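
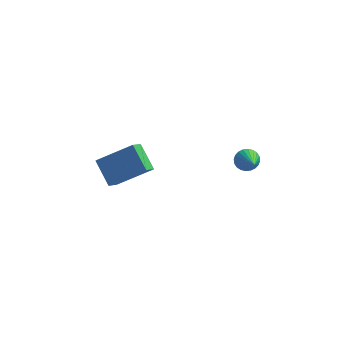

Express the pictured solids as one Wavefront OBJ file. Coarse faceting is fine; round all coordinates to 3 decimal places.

v 2.558 -2.274 0.408
v 2.974 -2.385 -0.024
v 3.062 -3.586 1.232
v 3.097 -2.245 0.124
v 3.138 -2.109 0.315
v 3.09 -1.999 0.52
v 2.962 -1.93 0.708
v 2.772 -1.913 0.851
v 2.55 -1.952 0.926
v 2.328 -2.039 0.922
v 2.142 -2.162 0.84
v 2.019 -2.302 0.692
v 1.978 -2.438 0.501
v 2.025 -2.549 0.296
v 2.153 -2.618 0.107
v 2.343 -2.634 -0.035
v 2.566 -2.596 -0.11
v 2.787 -2.508 -0.106
v -4.343 -1.183 -1.521
v -4.565 -1.928 -0.992
v -2.632 -0.879 -0.378
v -2.854 -1.624 0.151
v -3.546 -2.096 -2.471
v -3.768 -2.841 -1.942
v -1.835 -1.792 -1.328
v -2.057 -2.537 -0.799
f 2 1 4
f 2 4 3
f 4 1 5
f 4 5 3
f 5 1 6
f 5 6 3
f 6 1 7
f 6 7 3
f 7 1 8
f 7 8 3
f 8 1 9
f 8 9 3
f 9 1 10
f 9 10 3
f 10 1 11
f 10 11 3
f 11 1 12
f 11 12 3
f 12 1 13
f 12 13 3
f 13 1 14
f 13 14 3
f 14 1 15
f 14 15 3
f 15 1 16
f 15 16 3
f 16 1 17
f 16 17 3
f 17 1 18
f 17 18 3
f 18 1 2
f 18 2 3
f 20 22 19
f 23 20 19
f 19 22 21
f 21 23 19
f 20 26 22
f 24 20 23
f 24 26 20
f 22 26 21
f 25 23 21
f 21 26 25
f 25 24 23
f 26 24 25



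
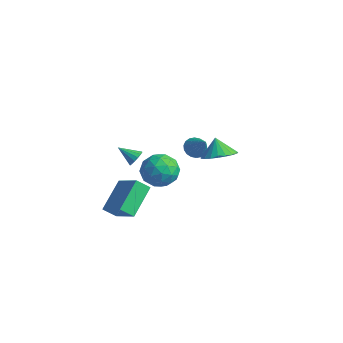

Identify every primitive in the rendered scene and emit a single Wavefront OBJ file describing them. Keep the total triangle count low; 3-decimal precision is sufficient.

v -2.646 4.123 -4.059
v -2.122 4.082 -4.537
v -1.554 3.837 -2.841
v -2.126 4.389 -4.462
v -2.232 4.643 -4.308
v -2.42 4.794 -4.104
v -2.653 4.812 -3.891
v -2.884 4.694 -3.711
v -3.069 4.462 -3.601
v -3.169 4.163 -3.581
v -3.166 3.856 -3.656
v -3.059 3.602 -3.81
v -2.871 3.451 -4.014
v -2.638 3.433 -4.227
v -2.407 3.551 -4.407
v -2.223 3.783 -4.517
v -1.453 -3.881 -4.177
v -1.97 -2.232 -3.056
v -0.994 -3.327 -4.78
v -1.51 -1.677 -3.659
v 0.15 -4.083 -3.141
v -0.366 -2.433 -2.02
v 0.61 -3.528 -3.744
v 0.093 -1.879 -2.623
v 1.696 1.581 -1.006
v 2.584 1.677 -0.534
v 1.144 1.819 -0.014
v 2.513 2.069 -0.668
v 2.301 2.377 -0.86
v 1.984 2.547 -1.077
v 1.618 2.55 -1.282
v 1.265 2.385 -1.439
v 0.987 2.082 -1.521
v 0.831 1.692 -1.515
v 0.825 1.282 -1.42
v 0.97 0.925 -1.254
v 1.24 0.681 -1.044
v 1.589 0.593 -0.829
v 1.957 0.675 -0.643
v 2.28 0.914 -0.521
v 2.502 1.269 -0.482
v -2.287 -0.687 -2.247
v -1.944 -1.086 -2.056
v -3.193 -1.153 -1.593
v -1.919 -0.868 -1.866
v -1.993 -0.602 -1.778
v -2.146 -0.358 -1.816
v -2.336 -0.203 -1.969
v -2.514 -0.177 -2.197
v -2.631 -0.288 -2.438
v -2.656 -0.505 -2.628
v -2.582 -0.772 -2.715
v -2.429 -1.015 -2.678
v -2.238 -1.17 -2.524
v -2.061 -1.196 -2.297
v -1.469 0.152 -2.96
v -0.582 0.632 -2.439
v -0.838 -1.512 -2.501
v 0.049 -1.032 -1.98
v -0.993 -0.919 -1.544
v -1.383 0.109 -1.828
v -0.037 -0.989 -3.112
v -0.427 0.039 -3.396
v 0.304 -0.073 -2.533
v -0.287 -0.03 -1.565
v -1.133 -0.85 -3.375
v -1.724 -0.807 -2.407
v -1.081 0.538 -2.74
v -0.339 -1.418 -2.2
v -0.952 -1.352 -1.944
v -0.43 -1.069 -1.638
v -1.552 0.23 -2.381
v -1.03 0.513 -2.075
v -1.272 -0.399 -1.549
v -0.39 -1.393 -2.865
v 0.132 -1.11 -2.559
v -0.99 0.189 -3.302
v -0.468 0.472 -2.996
v -0.148 -0.481 -3.391
v -0.039 0.406 -2.489
v 0.332 -0.572 -2.219
v 0.282 -0.547 -2.884
v 0.052 0.057 -3.051
v -0.386 0.431 -1.92
v -0.015 -0.547 -1.65
v -0.628 -0.481 -1.394
v -0.857 0.124 -1.561
v 0.134 0.017 -1.975
v -1.405 -0.333 -3.29
v -1.034 -1.311 -3.02
v -0.563 -1.004 -3.379
v -0.792 -0.399 -3.546
v -1.752 -0.308 -2.721
v -1.381 -1.286 -2.451
v -1.472 -0.937 -1.889
v -1.702 -0.333 -2.056
v -1.554 -0.897 -2.965
f 2 1 4
f 2 4 3
f 4 1 5
f 4 5 3
f 5 1 6
f 5 6 3
f 6 1 7
f 6 7 3
f 7 1 8
f 7 8 3
f 8 1 9
f 8 9 3
f 9 1 10
f 9 10 3
f 10 1 11
f 10 11 3
f 11 1 12
f 11 12 3
f 12 1 13
f 12 13 3
f 13 1 14
f 13 14 3
f 14 1 15
f 14 15 3
f 15 1 16
f 15 16 3
f 16 1 2
f 16 2 3
f 18 20 17
f 21 18 17
f 17 20 19
f 19 21 17
f 18 24 20
f 22 18 21
f 22 24 18
f 20 24 19
f 23 21 19
f 19 24 23
f 23 22 21
f 24 22 23
f 26 25 28
f 26 28 27
f 28 25 29
f 28 29 27
f 29 25 30
f 29 30 27
f 30 25 31
f 30 31 27
f 31 25 32
f 31 32 27
f 32 25 33
f 32 33 27
f 33 25 34
f 33 34 27
f 34 25 35
f 34 35 27
f 35 25 36
f 35 36 27
f 36 25 37
f 36 37 27
f 37 25 38
f 37 38 27
f 38 25 39
f 38 39 27
f 39 25 40
f 39 40 27
f 40 25 41
f 40 41 27
f 41 25 26
f 41 26 27
f 43 42 45
f 43 45 44
f 45 42 46
f 45 46 44
f 46 42 47
f 46 47 44
f 47 42 48
f 47 48 44
f 48 42 49
f 48 49 44
f 49 42 50
f 49 50 44
f 50 42 51
f 50 51 44
f 51 42 52
f 51 52 44
f 52 42 53
f 52 53 44
f 53 42 54
f 53 54 44
f 54 42 55
f 54 55 44
f 55 42 43
f 55 43 44
f 56 93 72
f 93 67 96
f 72 96 61
f 93 96 72
f 56 72 68
f 72 61 73
f 68 73 57
f 72 73 68
f 56 68 77
f 68 57 78
f 77 78 63
f 68 78 77
f 56 77 89
f 77 63 92
f 89 92 66
f 77 92 89
f 56 89 93
f 89 66 97
f 93 97 67
f 89 97 93
f 57 73 84
f 73 61 87
f 84 87 65
f 73 87 84
f 61 96 74
f 96 67 95
f 74 95 60
f 96 95 74
f 67 97 94
f 97 66 90
f 94 90 58
f 97 90 94
f 66 92 91
f 92 63 79
f 91 79 62
f 92 79 91
f 63 78 83
f 78 57 80
f 83 80 64
f 78 80 83
f 59 85 71
f 85 65 86
f 71 86 60
f 85 86 71
f 59 71 69
f 71 60 70
f 69 70 58
f 71 70 69
f 59 69 76
f 69 58 75
f 76 75 62
f 69 75 76
f 59 76 81
f 76 62 82
f 81 82 64
f 76 82 81
f 59 81 85
f 81 64 88
f 85 88 65
f 81 88 85
f 60 86 74
f 86 65 87
f 74 87 61
f 86 87 74
f 58 70 94
f 70 60 95
f 94 95 67
f 70 95 94
f 62 75 91
f 75 58 90
f 91 90 66
f 75 90 91
f 64 82 83
f 82 62 79
f 83 79 63
f 82 79 83
f 65 88 84
f 88 64 80
f 84 80 57
f 88 80 84



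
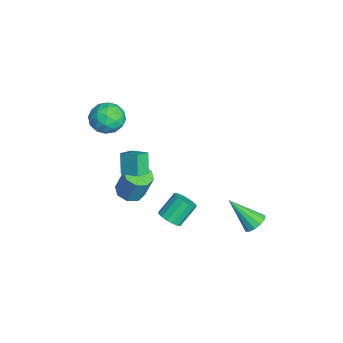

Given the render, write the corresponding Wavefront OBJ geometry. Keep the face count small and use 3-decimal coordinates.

v -1.996 -2.484 -4.594
v -1.163 -2.71 -4.701
v -0.81 -2.223 -2.994
v -1.644 -1.996 -2.886
v -1.277 -2.073 -4.859
v -0.924 -1.586 -3.152
v -1.812 -1.677 -4.862
v -1.459 -1.19 -3.155
v -2.455 -1.753 -4.707
v -2.102 -1.266 -3
v -2.83 -2.257 -4.486
v -2.477 -1.77 -2.779
v -2.716 -2.894 -4.328
v -2.363 -2.407 -2.621
v -2.181 -3.29 -4.325
v -1.828 -2.803 -2.618
v -1.538 -3.214 -4.48
v -1.185 -2.727 -2.773
v 1.369 -0.623 -4.057
v 1.996 -0.231 -4.08
v 1.459 0.694 -2.986
v 0.831 0.303 -2.963
v 1.765 -0.063 -4.335
v 1.228 0.862 -3.242
v 1.428 -0.045 -4.516
v 0.891 0.88 -3.422
v 1.075 -0.182 -4.574
v 0.537 0.743 -3.48
v 0.801 -0.437 -4.493
v 0.263 0.488 -3.399
v 0.678 -0.742 -4.295
v 0.141 0.184 -3.202
v 0.741 -1.014 -4.034
v 0.204 -0.089 -2.94
v 0.972 -1.182 -3.778
v 0.435 -0.257 -2.685
v 1.309 -1.2 -3.598
v 0.772 -0.275 -2.504
v 1.663 -1.063 -3.54
v 1.125 -0.138 -2.446
v 1.937 -0.808 -3.621
v 1.399 0.117 -2.527
v 2.059 -0.504 -3.818
v 1.522 0.422 -2.725
v 2.128 3.945 -4.169
v 2.692 4.142 -3.733
v 1.432 2.575 -2.651
v 2.378 4.401 -3.643
v 1.984 4.515 -3.721
v 1.636 4.448 -3.941
v 1.445 4.221 -4.233
v 1.47 3.906 -4.505
v 1.704 3.604 -4.671
v 2.073 3.409 -4.677
v 2.459 3.385 -4.522
v 2.74 3.538 -4.255
v 2.827 3.82 -3.961
v -3.934 -2.961 1.377
v -3.158 -2.545 0.729
v -3.482 -4.595 0.871
v -2.706 -4.179 0.223
v -2.599 -4.12 1.31
v -2.879 -3.11 1.622
v -3.761 -4.03 -0.022
v -4.041 -3.02 0.29
v -3.051 -3.206 -0.136
v -2.333 -3.261 0.687
v -4.307 -3.879 0.913
v -3.589 -3.934 1.736
v -3.586 -2.61 1.097
v -3.054 -4.53 0.503
v -2.991 -4.496 1.141
v -2.535 -4.251 0.76
v -3.422 -2.942 1.623
v -2.966 -2.697 1.241
v -2.637 -3.623 1.583
v -3.674 -4.443 0.359
v -3.218 -4.198 -0.023
v -4.105 -2.889 0.84
v -3.649 -2.644 0.459
v -4.003 -3.517 0.017
v -3.067 -2.753 0.208
v -2.801 -3.714 -0.09
v -3.421 -3.626 -0.234
v -3.586 -3.033 -0.05
v -2.645 -2.786 0.691
v -2.379 -3.747 0.394
v -2.316 -3.712 1.033
v -2.481 -3.118 1.217
v -2.582 -3.174 0.183
v -4.261 -3.393 1.206
v -3.995 -4.354 0.909
v -4.159 -4.022 0.383
v -4.324 -3.428 0.567
v -3.839 -3.426 1.69
v -3.573 -4.387 1.392
v -3.054 -4.107 1.65
v -3.219 -3.514 1.834
v -4.058 -3.966 1.417
v -1.323 -3.009 -2.401
v -2.038 -2.969 -1.209
v -1.92 -2.36 -2.78
v -2.634 -2.32 -1.588
v -0.626 -2.14 -2.012
v -1.34 -2.1 -0.82
v -1.222 -1.491 -2.391
v -1.937 -1.451 -1.199
f 2 1 5
f 2 5 3
f 3 5 6
f 3 6 4
f 5 1 7
f 5 7 6
f 6 7 8
f 6 8 4
f 7 1 9
f 7 9 8
f 8 9 10
f 8 10 4
f 9 1 11
f 9 11 10
f 10 11 12
f 10 12 4
f 11 1 13
f 11 13 12
f 12 13 14
f 12 14 4
f 13 1 15
f 13 15 14
f 14 15 16
f 14 16 4
f 15 1 17
f 15 17 16
f 16 17 18
f 16 18 4
f 17 1 2
f 17 2 18
f 18 2 3
f 18 3 4
f 20 19 23
f 20 23 21
f 21 23 24
f 21 24 22
f 23 19 25
f 23 25 24
f 24 25 26
f 24 26 22
f 25 19 27
f 25 27 26
f 26 27 28
f 26 28 22
f 27 19 29
f 27 29 28
f 28 29 30
f 28 30 22
f 29 19 31
f 29 31 30
f 30 31 32
f 30 32 22
f 31 19 33
f 31 33 32
f 32 33 34
f 32 34 22
f 33 19 35
f 33 35 34
f 34 35 36
f 34 36 22
f 35 19 37
f 35 37 36
f 36 37 38
f 36 38 22
f 37 19 39
f 37 39 38
f 38 39 40
f 38 40 22
f 39 19 41
f 39 41 40
f 40 41 42
f 40 42 22
f 41 19 43
f 41 43 42
f 42 43 44
f 42 44 22
f 43 19 20
f 43 20 44
f 44 20 21
f 44 21 22
f 46 45 48
f 46 48 47
f 48 45 49
f 48 49 47
f 49 45 50
f 49 50 47
f 50 45 51
f 50 51 47
f 51 45 52
f 51 52 47
f 52 45 53
f 52 53 47
f 53 45 54
f 53 54 47
f 54 45 55
f 54 55 47
f 55 45 56
f 55 56 47
f 56 45 57
f 56 57 47
f 57 45 46
f 57 46 47
f 58 95 74
f 95 69 98
f 74 98 63
f 95 98 74
f 58 74 70
f 74 63 75
f 70 75 59
f 74 75 70
f 58 70 79
f 70 59 80
f 79 80 65
f 70 80 79
f 58 79 91
f 79 65 94
f 91 94 68
f 79 94 91
f 58 91 95
f 91 68 99
f 95 99 69
f 91 99 95
f 59 75 86
f 75 63 89
f 86 89 67
f 75 89 86
f 63 98 76
f 98 69 97
f 76 97 62
f 98 97 76
f 69 99 96
f 99 68 92
f 96 92 60
f 99 92 96
f 68 94 93
f 94 65 81
f 93 81 64
f 94 81 93
f 65 80 85
f 80 59 82
f 85 82 66
f 80 82 85
f 61 87 73
f 87 67 88
f 73 88 62
f 87 88 73
f 61 73 71
f 73 62 72
f 71 72 60
f 73 72 71
f 61 71 78
f 71 60 77
f 78 77 64
f 71 77 78
f 61 78 83
f 78 64 84
f 83 84 66
f 78 84 83
f 61 83 87
f 83 66 90
f 87 90 67
f 83 90 87
f 62 88 76
f 88 67 89
f 76 89 63
f 88 89 76
f 60 72 96
f 72 62 97
f 96 97 69
f 72 97 96
f 64 77 93
f 77 60 92
f 93 92 68
f 77 92 93
f 66 84 85
f 84 64 81
f 85 81 65
f 84 81 85
f 67 90 86
f 90 66 82
f 86 82 59
f 90 82 86
f 101 103 100
f 104 101 100
f 100 103 102
f 102 104 100
f 101 107 103
f 105 101 104
f 105 107 101
f 103 107 102
f 106 104 102
f 102 107 106
f 106 105 104
f 107 105 106



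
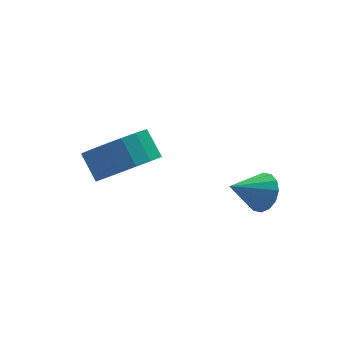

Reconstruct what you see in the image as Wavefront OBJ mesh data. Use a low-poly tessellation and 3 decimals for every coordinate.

v -0.122 2.05 -1.376
v 0.337 1.442 -0.639
v 0.142 2.183 0.093
v -0.318 2.79 -0.644
v 0.719 1.722 -0.821
v 0.524 2.463 -0.088
v 0.908 2.077 -1.13
v 0.713 2.818 -0.397
v 0.861 2.426 -1.495
v 0.666 3.167 -0.762
v 0.589 2.688 -1.833
v 0.394 3.429 -1.101
v 0.154 2.805 -2.067
v -0.041 3.546 -1.334
v -0.344 2.748 -2.142
v -0.539 3.489 -1.41
v -0.792 2.531 -2.042
v -0.987 3.272 -1.309
v -1.086 2.204 -1.789
v -1.281 2.945 -1.057
v -1.16 1.842 -1.442
v -1.355 2.583 -0.71
v -0.996 1.527 -1.08
v -1.191 2.268 -0.347
v -0.631 1.332 -0.785
v -0.827 2.073 -0.053
v -0.151 1.301 -0.626
v -0.346 2.042 0.106
v 3.119 -0.283 -1.499
v 3.491 -0.449 -0.942
v 2.061 -0.377 -0.821
v 3.465 -0.093 -0.933
v 3.346 0.212 -1.076
v 3.167 0.385 -1.331
v 2.974 0.379 -1.632
v 2.821 0.195 -1.898
v 2.747 -0.116 -2.056
v 2.773 -0.472 -2.065
v 2.891 -0.778 -1.923
v 3.071 -0.95 -1.667
v 3.263 -0.944 -1.366
v 3.417 -0.761 -1.101
f 2 1 5
f 2 5 3
f 3 5 6
f 3 6 4
f 5 1 7
f 5 7 6
f 6 7 8
f 6 8 4
f 7 1 9
f 7 9 8
f 8 9 10
f 8 10 4
f 9 1 11
f 9 11 10
f 10 11 12
f 10 12 4
f 11 1 13
f 11 13 12
f 12 13 14
f 12 14 4
f 13 1 15
f 13 15 14
f 14 15 16
f 14 16 4
f 15 1 17
f 15 17 16
f 16 17 18
f 16 18 4
f 17 1 19
f 17 19 18
f 18 19 20
f 18 20 4
f 19 1 21
f 19 21 20
f 20 21 22
f 20 22 4
f 21 1 23
f 21 23 22
f 22 23 24
f 22 24 4
f 23 1 25
f 23 25 24
f 24 25 26
f 24 26 4
f 25 1 27
f 25 27 26
f 26 27 28
f 26 28 4
f 27 1 2
f 27 2 28
f 28 2 3
f 28 3 4
f 30 29 32
f 30 32 31
f 32 29 33
f 32 33 31
f 33 29 34
f 33 34 31
f 34 29 35
f 34 35 31
f 35 29 36
f 35 36 31
f 36 29 37
f 36 37 31
f 37 29 38
f 37 38 31
f 38 29 39
f 38 39 31
f 39 29 40
f 39 40 31
f 40 29 41
f 40 41 31
f 41 29 42
f 41 42 31
f 42 29 30
f 42 30 31



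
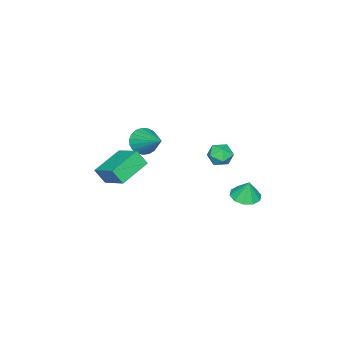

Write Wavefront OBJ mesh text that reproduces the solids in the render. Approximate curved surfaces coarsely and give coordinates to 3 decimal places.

v 2.672 -3.134 -1.026
v 2.862 -3.674 -0.146
v 3.145 -1.645 -0.216
v 3.335 -2.185 0.664
v 4.545 -3.415 -1.604
v 4.735 -3.955 -0.724
v 5.018 -1.926 -0.794
v 5.208 -2.466 0.086
v 0.476 2.788 -2.641
v 1.055 2.159 -2.543
v 0.544 3.032 -1.479
v 1.317 2.608 -2.652
v 1.258 3.126 -2.758
v 0.901 3.514 -2.819
v 0.381 3.625 -2.812
v -0.102 3.416 -2.74
v -0.365 2.967 -2.63
v -0.306 2.45 -2.525
v 0.052 2.061 -2.464
v 0.571 1.95 -2.471
v 0.323 1.241 0.337
v 0.781 0.749 -0.095
v -0.601 1.171 -0.565
v -0.143 0.679 -0.997
v -0.454 0.43 -0.304
v 0.117 0.473 0.253
v 0.063 1.447 -0.913
v 0.634 1.49 -0.356
v 0.621 0.876 -0.868
v 0.301 0.248 -0.491
v -0.121 1.672 -0.169
v -0.441 1.044 0.208
v -1.053 -4.719 -2.039
v -0.228 -5.124 -2.004
v -0.267 -3.021 -0.921
v -0.203 -4.922 -2.328
v -0.326 -4.685 -2.602
v -0.575 -4.454 -2.779
v -0.906 -4.269 -2.827
v -1.262 -4.161 -2.74
v -1.583 -4.15 -2.531
v -1.811 -4.238 -2.237
v -1.909 -4.409 -1.909
v -1.859 -4.633 -1.603
v -1.669 -4.873 -1.373
v -1.373 -5.085 -1.258
v -1.021 -5.235 -1.278
v -0.675 -5.295 -1.429
v -0.394 -5.256 -1.686
f 2 4 1
f 5 2 1
f 1 4 3
f 3 5 1
f 2 8 4
f 6 2 5
f 6 8 2
f 4 8 3
f 7 5 3
f 3 8 7
f 7 6 5
f 8 6 7
f 10 9 12
f 10 12 11
f 12 9 13
f 12 13 11
f 13 9 14
f 13 14 11
f 14 9 15
f 14 15 11
f 15 9 16
f 15 16 11
f 16 9 17
f 16 17 11
f 17 9 18
f 17 18 11
f 18 9 19
f 18 19 11
f 19 9 20
f 19 20 11
f 20 9 10
f 20 10 11
f 21 32 26
f 21 26 22
f 21 22 28
f 21 28 31
f 21 31 32
f 22 26 30
f 26 32 25
f 32 31 23
f 31 28 27
f 28 22 29
f 24 30 25
f 24 25 23
f 24 23 27
f 24 27 29
f 24 29 30
f 25 30 26
f 23 25 32
f 27 23 31
f 29 27 28
f 30 29 22
f 34 33 36
f 34 36 35
f 36 33 37
f 36 37 35
f 37 33 38
f 37 38 35
f 38 33 39
f 38 39 35
f 39 33 40
f 39 40 35
f 40 33 41
f 40 41 35
f 41 33 42
f 41 42 35
f 42 33 43
f 42 43 35
f 43 33 44
f 43 44 35
f 44 33 45
f 44 45 35
f 45 33 46
f 45 46 35
f 46 33 47
f 46 47 35
f 47 33 48
f 47 48 35
f 48 33 49
f 48 49 35
f 49 33 34
f 49 34 35



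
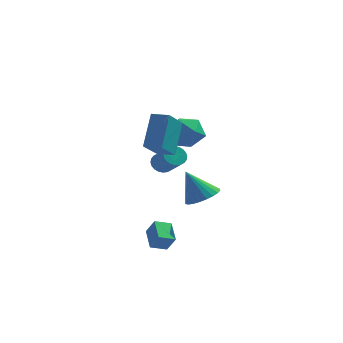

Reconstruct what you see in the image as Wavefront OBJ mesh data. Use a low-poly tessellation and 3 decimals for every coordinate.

v -1.943 1.063 -0.335
v -1.616 0.857 -0.845
v -0.69 -0.07 0.125
v -1.017 0.137 0.635
v -1.483 1.058 -0.78
v -0.557 0.132 0.19
v -1.421 1.26 -0.647
v -0.494 0.333 0.322
v -1.437 1.432 -0.467
v -0.51 0.505 0.503
v -1.531 1.548 -0.266
v -0.604 0.621 0.703
v -1.687 1.59 -0.076
v -0.761 0.663 0.893
v -1.883 1.552 0.074
v -0.956 0.625 1.044
v -2.088 1.439 0.163
v -1.161 0.513 1.132
v -2.27 1.27 0.175
v -1.344 0.343 1.145
v -2.403 1.068 0.11
v -1.477 0.142 1.08
v -2.466 0.867 -0.022
v -1.539 -0.06 0.947
v -2.45 0.695 -0.203
v -1.523 -0.232 0.767
v -2.356 0.579 -0.403
v -1.429 -0.348 0.566
v -2.199 0.537 -0.593
v -1.273 -0.39 0.376
v -2.004 0.575 -0.744
v -1.077 -0.352 0.226
v -1.799 0.687 -0.832
v -0.872 -0.239 0.137
v -1.236 -3.729 -4.009
v -1.728 -2.705 -3.442
v -0.53 -3.231 -4.295
v -1.022 -2.207 -3.729
v -0.738 -3.953 -3.171
v -1.23 -2.929 -2.605
v -0.032 -3.455 -3.458
v -0.524 -2.431 -2.891
v -1.662 -0.975 1.135
v -1.901 -2.517 2.183
v -1.59 0.197 2.876
v -1.83 -1.346 3.924
v -0.71 -1.094 1.176
v -0.95 -2.637 2.224
v -0.639 0.077 2.917
v -0.878 -1.465 3.965
v -1.467 1.91 1.448
v -0.475 2.212 1.829
v -1.105 0.208 1.851
v -0.113 0.51 2.232
v -1.027 0.803 2.778
v -1.25 1.855 2.529
v -0.33 0.565 1.151
v -0.553 1.617 0.902
v 0.228 1.38 1.645
v -0.203 1.527 2.651
v -1.377 0.893 1.029
v -1.808 1.04 2.035
v -0.419 3.331 -3.452
v 0.136 4.129 -3.143
v -1.321 3.309 -1.768
v -0.176 4.312 -3.309
v -0.526 4.345 -3.496
v -0.86 4.223 -3.676
v -1.126 3.966 -3.822
v -1.285 3.612 -3.912
v -1.311 3.216 -3.932
v -1.202 2.837 -3.878
v -0.974 2.533 -3.76
v -0.661 2.351 -3.595
v -0.312 2.318 -3.408
v 0.022 2.439 -3.227
v 0.288 2.696 -3.081
v 0.447 3.05 -2.991
v 0.474 3.447 -2.972
v 0.365 3.826 -3.025
f 2 1 5
f 2 5 3
f 3 5 6
f 3 6 4
f 5 1 7
f 5 7 6
f 6 7 8
f 6 8 4
f 7 1 9
f 7 9 8
f 8 9 10
f 8 10 4
f 9 1 11
f 9 11 10
f 10 11 12
f 10 12 4
f 11 1 13
f 11 13 12
f 12 13 14
f 12 14 4
f 13 1 15
f 13 15 14
f 14 15 16
f 14 16 4
f 15 1 17
f 15 17 16
f 16 17 18
f 16 18 4
f 17 1 19
f 17 19 18
f 18 19 20
f 18 20 4
f 19 1 21
f 19 21 20
f 20 21 22
f 20 22 4
f 21 1 23
f 21 23 22
f 22 23 24
f 22 24 4
f 23 1 25
f 23 25 24
f 24 25 26
f 24 26 4
f 25 1 27
f 25 27 26
f 26 27 28
f 26 28 4
f 27 1 29
f 27 29 28
f 28 29 30
f 28 30 4
f 29 1 31
f 29 31 30
f 30 31 32
f 30 32 4
f 31 1 33
f 31 33 32
f 32 33 34
f 32 34 4
f 33 1 2
f 33 2 34
f 34 2 3
f 34 3 4
f 36 38 35
f 39 36 35
f 35 38 37
f 37 39 35
f 36 42 38
f 40 36 39
f 40 42 36
f 38 42 37
f 41 39 37
f 37 42 41
f 41 40 39
f 42 40 41
f 44 46 43
f 47 44 43
f 43 46 45
f 45 47 43
f 44 50 46
f 48 44 47
f 48 50 44
f 46 50 45
f 49 47 45
f 45 50 49
f 49 48 47
f 50 48 49
f 51 62 56
f 51 56 52
f 51 52 58
f 51 58 61
f 51 61 62
f 52 56 60
f 56 62 55
f 62 61 53
f 61 58 57
f 58 52 59
f 54 60 55
f 54 55 53
f 54 53 57
f 54 57 59
f 54 59 60
f 55 60 56
f 53 55 62
f 57 53 61
f 59 57 58
f 60 59 52
f 64 63 66
f 64 66 65
f 66 63 67
f 66 67 65
f 67 63 68
f 67 68 65
f 68 63 69
f 68 69 65
f 69 63 70
f 69 70 65
f 70 63 71
f 70 71 65
f 71 63 72
f 71 72 65
f 72 63 73
f 72 73 65
f 73 63 74
f 73 74 65
f 74 63 75
f 74 75 65
f 75 63 76
f 75 76 65
f 76 63 77
f 76 77 65
f 77 63 78
f 77 78 65
f 78 63 79
f 78 79 65
f 79 63 80
f 79 80 65
f 80 63 64
f 80 64 65



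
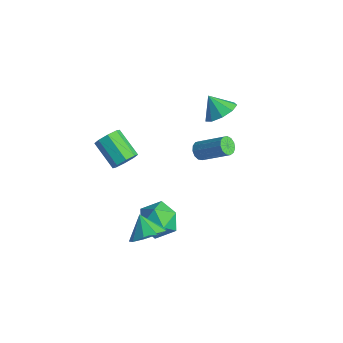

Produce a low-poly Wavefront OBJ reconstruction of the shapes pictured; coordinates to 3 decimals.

v 4.02 -2.639 -1.914
v 4.501 -3.234 -1.318
v 3.14 -2.501 -1.066
v 4.695 -2.607 -1.218
v 4.573 -1.995 -1.444
v 4.193 -1.685 -1.89
v 3.731 -1.82 -2.347
v 3.405 -2.339 -2.601
v 3.367 -2.998 -2.534
v 3.634 -3.489 -2.177
v 4.082 -3.582 -1.696
v 0.331 3.278 -2.125
v 0.724 3.142 -2.499
v 2.022 3.885 -1.41
v 1.629 4.022 -1.035
v 0.624 3.431 -2.577
v 1.922 4.174 -1.488
v 0.431 3.671 -2.511
v 1.728 4.414 -1.422
v 0.206 3.787 -2.323
v 1.504 4.53 -1.233
v 0.021 3.742 -2.071
v 1.318 4.485 -0.982
v -0.066 3.549 -1.837
v 1.232 4.292 -0.747
v -0.026 3.27 -1.694
v 1.271 4.014 -0.604
v 0.127 2.994 -1.688
v 1.424 3.738 -0.598
v 0.345 2.809 -1.82
v 1.642 3.552 -0.731
v 0.558 2.772 -2.049
v 1.856 3.515 -0.96
v 0.7 2.896 -2.303
v 1.997 3.639 -1.213
v 1.219 -1.906 1.199
v 1.529 -1.567 1.741
v 0.111 -1.616 2.583
v -0.199 -1.954 2.041
v 1.305 -1.225 1.383
v -0.113 -1.274 2.225
v 1.031 -1.282 0.917
v -0.388 -1.33 1.759
v 0.867 -1.704 0.617
v -0.552 -1.752 1.459
v 0.909 -2.244 0.657
v -0.509 -2.293 1.499
v 1.133 -2.586 1.015
v -0.285 -2.635 1.857
v 1.408 -2.53 1.481
v -0.011 -2.578 2.323
v 1.572 -2.108 1.781
v 0.153 -2.156 2.623
v 2.706 -0.076 -3.182
v 3.256 -0.43 -2.279
v 2.204 -1.77 -3.541
v 2.754 -2.124 -2.638
v 1.832 -1.509 -2.523
v 2.142 -0.462 -2.302
v 3.318 -1.738 -3.518
v 3.628 -0.691 -3.297
v 3.634 -1.457 -2.487
v 2.715 -1.315 -1.872
v 2.745 -0.885 -3.948
v 1.826 -0.743 -3.333
v 2.225 3.073 2.867
v 2.897 3.228 3.46
v 1.495 2.847 3.753
v 2.591 3.757 3.342
v 2.113 3.966 3.002
v 1.688 3.756 2.598
v 1.514 3.227 2.321
v 1.672 2.626 2.298
v 2.089 2.233 2.542
v 2.57 2.233 2.938
v 2.889 2.626 3.3
f 2 1 4
f 2 4 3
f 4 1 5
f 4 5 3
f 5 1 6
f 5 6 3
f 6 1 7
f 6 7 3
f 7 1 8
f 7 8 3
f 8 1 9
f 8 9 3
f 9 1 10
f 9 10 3
f 10 1 11
f 10 11 3
f 11 1 2
f 11 2 3
f 13 12 16
f 13 16 14
f 14 16 17
f 14 17 15
f 16 12 18
f 16 18 17
f 17 18 19
f 17 19 15
f 18 12 20
f 18 20 19
f 19 20 21
f 19 21 15
f 20 12 22
f 20 22 21
f 21 22 23
f 21 23 15
f 22 12 24
f 22 24 23
f 23 24 25
f 23 25 15
f 24 12 26
f 24 26 25
f 25 26 27
f 25 27 15
f 26 12 28
f 26 28 27
f 27 28 29
f 27 29 15
f 28 12 30
f 28 30 29
f 29 30 31
f 29 31 15
f 30 12 32
f 30 32 31
f 31 32 33
f 31 33 15
f 32 12 34
f 32 34 33
f 33 34 35
f 33 35 15
f 34 12 13
f 34 13 35
f 35 13 14
f 35 14 15
f 37 36 40
f 37 40 38
f 38 40 41
f 38 41 39
f 40 36 42
f 40 42 41
f 41 42 43
f 41 43 39
f 42 36 44
f 42 44 43
f 43 44 45
f 43 45 39
f 44 36 46
f 44 46 45
f 45 46 47
f 45 47 39
f 46 36 48
f 46 48 47
f 47 48 49
f 47 49 39
f 48 36 50
f 48 50 49
f 49 50 51
f 49 51 39
f 50 36 52
f 50 52 51
f 51 52 53
f 51 53 39
f 52 36 37
f 52 37 53
f 53 37 38
f 53 38 39
f 54 65 59
f 54 59 55
f 54 55 61
f 54 61 64
f 54 64 65
f 55 59 63
f 59 65 58
f 65 64 56
f 64 61 60
f 61 55 62
f 57 63 58
f 57 58 56
f 57 56 60
f 57 60 62
f 57 62 63
f 58 63 59
f 56 58 65
f 60 56 64
f 62 60 61
f 63 62 55
f 67 66 69
f 67 69 68
f 69 66 70
f 69 70 68
f 70 66 71
f 70 71 68
f 71 66 72
f 71 72 68
f 72 66 73
f 72 73 68
f 73 66 74
f 73 74 68
f 74 66 75
f 74 75 68
f 75 66 76
f 75 76 68
f 76 66 67
f 76 67 68



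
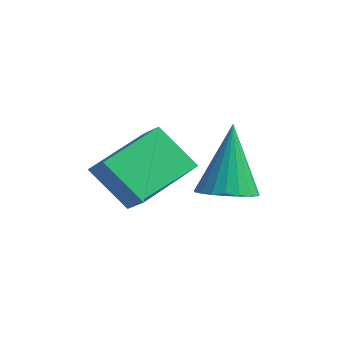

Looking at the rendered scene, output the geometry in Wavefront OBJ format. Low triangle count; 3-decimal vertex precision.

v -1.702 -2.811 1.777
v -1.979 -1.058 2.484
v -2.488 -2.737 1.286
v -2.765 -0.984 1.992
v -0.915 -2.216 0.608
v -1.192 -0.463 1.314
v -1.701 -2.142 0.116
v -1.978 -0.389 0.823
v -1.231 0.411 0.19
v -0.478 0.219 0.376
v -1.629 0.889 2.29
v -0.451 0.543 0.307
v -0.56 0.845 0.218
v -0.784 1.072 0.124
v -1.086 1.184 0.042
v -1.413 1.163 -0.015
v -1.709 1.012 -0.037
v -1.922 0.757 -0.019
v -2.016 0.442 0.035
v -1.974 0.122 0.115
v -1.803 -0.148 0.209
v -1.534 -0.321 0.299
v -1.213 -0.368 0.37
v -0.894 -0.28 0.411
v -0.634 -0.072 0.413
f 2 4 1
f 5 2 1
f 1 4 3
f 3 5 1
f 2 8 4
f 6 2 5
f 6 8 2
f 4 8 3
f 7 5 3
f 3 8 7
f 7 6 5
f 8 6 7
f 10 9 12
f 10 12 11
f 12 9 13
f 12 13 11
f 13 9 14
f 13 14 11
f 14 9 15
f 14 15 11
f 15 9 16
f 15 16 11
f 16 9 17
f 16 17 11
f 17 9 18
f 17 18 11
f 18 9 19
f 18 19 11
f 19 9 20
f 19 20 11
f 20 9 21
f 20 21 11
f 21 9 22
f 21 22 11
f 22 9 23
f 22 23 11
f 23 9 24
f 23 24 11
f 24 9 25
f 24 25 11
f 25 9 10
f 25 10 11



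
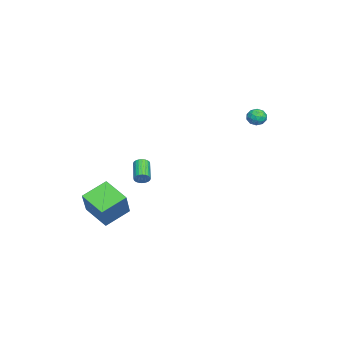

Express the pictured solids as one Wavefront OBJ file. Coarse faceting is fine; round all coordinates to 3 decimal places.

v -2.331 -3.028 -1.678
v -2.177 -2.789 -1.266
v -3.496 -3.074 -0.61
v -3.649 -3.312 -1.022
v -2.259 -2.643 -1.367
v -3.577 -2.928 -0.71
v -2.351 -2.556 -1.514
v -3.67 -2.84 -0.858
v -2.441 -2.54 -1.687
v -3.759 -2.825 -1.031
v -2.513 -2.598 -1.858
v -3.832 -2.883 -1.202
v -2.558 -2.722 -2.002
v -3.877 -3.007 -1.346
v -2.568 -2.893 -2.097
v -3.887 -3.177 -1.44
v -2.543 -3.083 -2.128
v -3.861 -3.368 -1.471
v -2.484 -3.266 -2.09
v -3.803 -3.551 -1.434
v -2.403 -3.412 -1.99
v -3.721 -3.697 -1.333
v -2.31 -3.5 -1.842
v -3.629 -3.784 -1.186
v -2.221 -3.515 -1.669
v -3.539 -3.8 -1.013
v -2.148 -3.457 -1.498
v -3.467 -3.742 -0.842
v -2.103 -3.333 -1.354
v -3.422 -3.618 -0.698
v -2.093 -3.163 -1.26
v -3.412 -3.447 -0.603
v -2.119 -2.972 -1.229
v -3.437 -3.257 -0.572
v 2.355 -3.936 -0.856
v 3.581 -3.869 0.798
v 3.264 -2.629 -1.582
v 4.49 -2.562 0.072
v 3.41 -5.078 -1.592
v 4.636 -5.011 0.062
v 4.319 -3.771 -2.318
v 5.545 -3.704 -0.664
v -3.452 3.563 3.332
v -3.029 4.027 3.202
v -2.791 3.153 4.018
v -2.368 3.617 3.888
v -2.913 3.757 4.197
v -3.321 4.011 3.772
v -2.499 3.169 3.448
v -2.907 3.423 3.023
v -2.44 3.784 3.273
v -2.695 4.147 3.736
v -3.125 3.033 3.484
v -3.38 3.396 3.947
v -3.298 3.831 3.206
v -2.522 3.349 4.014
v -2.842 3.431 4.195
v -2.593 3.704 4.119
v -3.47 3.822 3.542
v -3.221 4.094 3.465
v -3.153 3.935 4.05
v -2.599 3.086 3.755
v -2.35 3.358 3.678
v -3.227 3.476 3.101
v -2.978 3.749 3.025
v -2.667 3.245 3.17
v -2.703 3.961 3.172
v -2.315 3.72 3.576
v -2.392 3.457 3.317
v -2.632 3.606 3.067
v -2.854 4.174 3.444
v -2.465 3.933 3.848
v -2.785 4.015 4.029
v -3.025 4.164 3.78
v -2.507 4.031 3.486
v -3.355 3.247 3.372
v -2.966 3.006 3.776
v -2.795 3.016 3.44
v -3.035 3.165 3.191
v -3.505 3.46 3.644
v -3.117 3.219 4.048
v -3.188 3.574 4.153
v -3.428 3.723 3.903
v -3.313 3.149 3.734
f 2 1 5
f 2 5 3
f 3 5 6
f 3 6 4
f 5 1 7
f 5 7 6
f 6 7 8
f 6 8 4
f 7 1 9
f 7 9 8
f 8 9 10
f 8 10 4
f 9 1 11
f 9 11 10
f 10 11 12
f 10 12 4
f 11 1 13
f 11 13 12
f 12 13 14
f 12 14 4
f 13 1 15
f 13 15 14
f 14 15 16
f 14 16 4
f 15 1 17
f 15 17 16
f 16 17 18
f 16 18 4
f 17 1 19
f 17 19 18
f 18 19 20
f 18 20 4
f 19 1 21
f 19 21 20
f 20 21 22
f 20 22 4
f 21 1 23
f 21 23 22
f 22 23 24
f 22 24 4
f 23 1 25
f 23 25 24
f 24 25 26
f 24 26 4
f 25 1 27
f 25 27 26
f 26 27 28
f 26 28 4
f 27 1 29
f 27 29 28
f 28 29 30
f 28 30 4
f 29 1 31
f 29 31 30
f 30 31 32
f 30 32 4
f 31 1 33
f 31 33 32
f 32 33 34
f 32 34 4
f 33 1 2
f 33 2 34
f 34 2 3
f 34 3 4
f 36 38 35
f 39 36 35
f 35 38 37
f 37 39 35
f 36 42 38
f 40 36 39
f 40 42 36
f 38 42 37
f 41 39 37
f 37 42 41
f 41 40 39
f 42 40 41
f 43 80 59
f 80 54 83
f 59 83 48
f 80 83 59
f 43 59 55
f 59 48 60
f 55 60 44
f 59 60 55
f 43 55 64
f 55 44 65
f 64 65 50
f 55 65 64
f 43 64 76
f 64 50 79
f 76 79 53
f 64 79 76
f 43 76 80
f 76 53 84
f 80 84 54
f 76 84 80
f 44 60 71
f 60 48 74
f 71 74 52
f 60 74 71
f 48 83 61
f 83 54 82
f 61 82 47
f 83 82 61
f 54 84 81
f 84 53 77
f 81 77 45
f 84 77 81
f 53 79 78
f 79 50 66
f 78 66 49
f 79 66 78
f 50 65 70
f 65 44 67
f 70 67 51
f 65 67 70
f 46 72 58
f 72 52 73
f 58 73 47
f 72 73 58
f 46 58 56
f 58 47 57
f 56 57 45
f 58 57 56
f 46 56 63
f 56 45 62
f 63 62 49
f 56 62 63
f 46 63 68
f 63 49 69
f 68 69 51
f 63 69 68
f 46 68 72
f 68 51 75
f 72 75 52
f 68 75 72
f 47 73 61
f 73 52 74
f 61 74 48
f 73 74 61
f 45 57 81
f 57 47 82
f 81 82 54
f 57 82 81
f 49 62 78
f 62 45 77
f 78 77 53
f 62 77 78
f 51 69 70
f 69 49 66
f 70 66 50
f 69 66 70
f 52 75 71
f 75 51 67
f 71 67 44
f 75 67 71



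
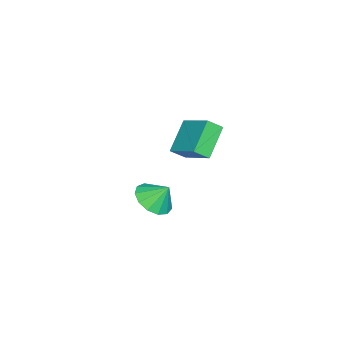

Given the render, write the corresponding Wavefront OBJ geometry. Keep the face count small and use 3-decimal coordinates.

v -1.884 -2.327 -2.138
v -1.427 -3.015 -1.61
v -1.896 -1.633 -1.222
v -1.031 -2.706 -1.839
v -0.905 -2.277 -2.163
v -1.09 -1.864 -2.479
v -1.527 -1.598 -2.687
v -2.077 -1.563 -2.72
v -2.566 -1.771 -2.569
v -2.838 -2.156 -2.281
v -2.807 -2.595 -1.948
v -2.483 -2.949 -1.675
v -1.969 -3.106 -1.549
v -1.789 -0.292 2.942
v -1.435 -0.846 3.449
v -0.917 1.004 3.754
v -0.564 0.45 4.26
v -0.516 -0.47 1.86
v -0.163 -1.024 2.366
v 0.355 0.826 2.671
v 0.709 0.272 3.178
f 2 1 4
f 2 4 3
f 4 1 5
f 4 5 3
f 5 1 6
f 5 6 3
f 6 1 7
f 6 7 3
f 7 1 8
f 7 8 3
f 8 1 9
f 8 9 3
f 9 1 10
f 9 10 3
f 10 1 11
f 10 11 3
f 11 1 12
f 11 12 3
f 12 1 13
f 12 13 3
f 13 1 2
f 13 2 3
f 15 17 14
f 18 15 14
f 14 17 16
f 16 18 14
f 15 21 17
f 19 15 18
f 19 21 15
f 17 21 16
f 20 18 16
f 16 21 20
f 20 19 18
f 21 19 20



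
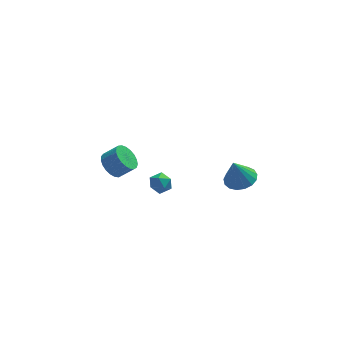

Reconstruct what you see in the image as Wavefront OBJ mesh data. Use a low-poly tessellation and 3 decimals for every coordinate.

v -2.603 4.061 -2.686
v -2.043 4.331 -3.251
v -1.257 4.19 -2.539
v -1.817 3.919 -1.974
v -2.134 4.628 -3.091
v -1.348 4.487 -2.379
v -2.307 4.827 -2.861
v -1.521 4.686 -2.149
v -2.53 4.893 -2.601
v -1.744 4.752 -1.889
v -2.766 4.816 -2.356
v -1.98 4.674 -1.644
v -2.974 4.607 -2.168
v -2.188 4.466 -1.455
v -3.118 4.305 -2.069
v -2.332 4.163 -1.357
v -3.173 3.96 -2.077
v -2.387 3.818 -1.365
v -3.129 3.632 -2.191
v -2.343 3.491 -1.478
v -2.994 3.379 -2.39
v -2.208 3.238 -1.678
v -2.792 3.243 -2.64
v -2.006 3.102 -1.928
v -2.557 3.249 -2.898
v -1.771 3.108 -2.186
v -2.33 3.395 -3.12
v -1.544 3.254 -2.408
v -2.15 3.657 -3.267
v -1.364 3.515 -2.554
v -2.048 3.988 -3.313
v -1.262 3.846 -2.601
v 2.895 -2.708 1.918
v 3.39 -2.042 2.101
v 2.505 -2.792 3.282
v 3.031 -1.874 2.008
v 2.64 -1.897 1.896
v 2.308 -2.107 1.788
v 2.111 -2.454 1.71
v 2.093 -2.859 1.68
v 2.258 -3.23 1.705
v 2.57 -3.481 1.778
v 2.955 -3.555 1.884
v 3.327 -3.436 1.997
v 3.6 -3.149 2.093
v 3.711 -2.762 2.148
v 3.635 -2.362 2.151
v -0.879 1.831 -2.666
v -0.483 2.333 -2.425
v -0.257 1.087 -2.135
v 0.139 1.589 -1.894
v -0.505 1.524 -1.672
v -0.889 1.984 -2
v 0.149 1.436 -2.56
v -0.235 1.896 -2.888
v 0.152 2.089 -2.359
v -0.252 2.144 -1.81
v -0.488 1.276 -2.75
v -0.892 1.331 -2.201
f 2 1 5
f 2 5 3
f 3 5 6
f 3 6 4
f 5 1 7
f 5 7 6
f 6 7 8
f 6 8 4
f 7 1 9
f 7 9 8
f 8 9 10
f 8 10 4
f 9 1 11
f 9 11 10
f 10 11 12
f 10 12 4
f 11 1 13
f 11 13 12
f 12 13 14
f 12 14 4
f 13 1 15
f 13 15 14
f 14 15 16
f 14 16 4
f 15 1 17
f 15 17 16
f 16 17 18
f 16 18 4
f 17 1 19
f 17 19 18
f 18 19 20
f 18 20 4
f 19 1 21
f 19 21 20
f 20 21 22
f 20 22 4
f 21 1 23
f 21 23 22
f 22 23 24
f 22 24 4
f 23 1 25
f 23 25 24
f 24 25 26
f 24 26 4
f 25 1 27
f 25 27 26
f 26 27 28
f 26 28 4
f 27 1 29
f 27 29 28
f 28 29 30
f 28 30 4
f 29 1 31
f 29 31 30
f 30 31 32
f 30 32 4
f 31 1 2
f 31 2 32
f 32 2 3
f 32 3 4
f 34 33 36
f 34 36 35
f 36 33 37
f 36 37 35
f 37 33 38
f 37 38 35
f 38 33 39
f 38 39 35
f 39 33 40
f 39 40 35
f 40 33 41
f 40 41 35
f 41 33 42
f 41 42 35
f 42 33 43
f 42 43 35
f 43 33 44
f 43 44 35
f 44 33 45
f 44 45 35
f 45 33 46
f 45 46 35
f 46 33 47
f 46 47 35
f 47 33 34
f 47 34 35
f 48 59 53
f 48 53 49
f 48 49 55
f 48 55 58
f 48 58 59
f 49 53 57
f 53 59 52
f 59 58 50
f 58 55 54
f 55 49 56
f 51 57 52
f 51 52 50
f 51 50 54
f 51 54 56
f 51 56 57
f 52 57 53
f 50 52 59
f 54 50 58
f 56 54 55
f 57 56 49



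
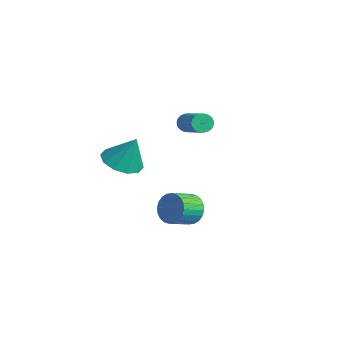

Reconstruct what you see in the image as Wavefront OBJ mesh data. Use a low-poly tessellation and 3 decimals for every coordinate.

v -4.021 3.929 -0.994
v -3.85 3.655 -1.401
v -2.307 3.597 -0.713
v -2.479 3.871 -0.306
v -3.814 3.858 -1.465
v -2.271 3.8 -0.778
v -3.813 4.074 -1.448
v -2.271 4.016 -0.76
v -3.849 4.264 -1.352
v -2.306 4.206 -0.664
v -3.914 4.397 -1.194
v -2.372 4.339 -0.507
v -3.998 4.448 -1.002
v -2.456 4.391 -0.314
v -4.086 4.41 -0.808
v -2.544 4.352 -0.12
v -4.163 4.289 -0.646
v -2.62 4.231 0.042
v -4.215 4.105 -0.545
v -2.672 4.047 0.143
v -4.234 3.891 -0.521
v -2.691 3.833 0.167
v -4.216 3.683 -0.579
v -2.673 3.626 0.109
v -4.164 3.518 -0.708
v -2.621 3.461 -0.021
v -4.088 3.424 -0.887
v -2.545 3.367 -0.2
v -4 3.417 -1.085
v -2.457 3.36 -0.397
v -3.916 3.499 -1.267
v -2.373 3.441 -0.579
v -2.334 0.023 -1.656
v -1.407 -0.162 -1.914
v -1.846 0.477 -0.224
v -1.529 0.415 -2.055
v -1.958 0.841 -2.043
v -2.532 0.956 -1.884
v -3.029 0.714 -1.638
v -3.261 0.208 -1.399
v -3.14 -0.368 -1.258
v -2.71 -0.795 -1.269
v -2.137 -0.909 -1.428
v -1.639 -0.667 -1.675
v 1.728 1.208 -2.774
v 2.275 1.114 -3.308
v 2.519 0.098 -2.879
v 1.972 0.192 -2.346
v 2.431 1.245 -3.087
v 2.675 0.229 -2.658
v 2.479 1.37 -2.818
v 2.724 0.354 -2.389
v 2.414 1.471 -2.543
v 2.658 0.454 -2.114
v 2.244 1.531 -2.303
v 2.488 0.515 -1.874
v 1.995 1.543 -2.134
v 2.239 0.526 -1.705
v 1.706 1.503 -2.063
v 1.95 0.487 -1.635
v 1.42 1.419 -2.101
v 1.664 0.402 -1.672
v 1.181 1.302 -2.241
v 1.425 0.286 -1.812
v 1.025 1.171 -2.462
v 1.269 0.155 -2.033
v 0.976 1.046 -2.731
v 1.221 0.03 -2.302
v 1.042 0.946 -3.006
v 1.286 -0.071 -2.577
v 1.212 0.885 -3.246
v 1.456 -0.131 -2.817
v 1.461 0.874 -3.415
v 1.705 -0.143 -2.986
v 1.75 0.913 -3.485
v 1.994 -0.103 -3.057
v 2.036 0.998 -3.448
v 2.28 -0.019 -3.019
f 2 1 5
f 2 5 3
f 3 5 6
f 3 6 4
f 5 1 7
f 5 7 6
f 6 7 8
f 6 8 4
f 7 1 9
f 7 9 8
f 8 9 10
f 8 10 4
f 9 1 11
f 9 11 10
f 10 11 12
f 10 12 4
f 11 1 13
f 11 13 12
f 12 13 14
f 12 14 4
f 13 1 15
f 13 15 14
f 14 15 16
f 14 16 4
f 15 1 17
f 15 17 16
f 16 17 18
f 16 18 4
f 17 1 19
f 17 19 18
f 18 19 20
f 18 20 4
f 19 1 21
f 19 21 20
f 20 21 22
f 20 22 4
f 21 1 23
f 21 23 22
f 22 23 24
f 22 24 4
f 23 1 25
f 23 25 24
f 24 25 26
f 24 26 4
f 25 1 27
f 25 27 26
f 26 27 28
f 26 28 4
f 27 1 29
f 27 29 28
f 28 29 30
f 28 30 4
f 29 1 31
f 29 31 30
f 30 31 32
f 30 32 4
f 31 1 2
f 31 2 32
f 32 2 3
f 32 3 4
f 34 33 36
f 34 36 35
f 36 33 37
f 36 37 35
f 37 33 38
f 37 38 35
f 38 33 39
f 38 39 35
f 39 33 40
f 39 40 35
f 40 33 41
f 40 41 35
f 41 33 42
f 41 42 35
f 42 33 43
f 42 43 35
f 43 33 44
f 43 44 35
f 44 33 34
f 44 34 35
f 46 45 49
f 46 49 47
f 47 49 50
f 47 50 48
f 49 45 51
f 49 51 50
f 50 51 52
f 50 52 48
f 51 45 53
f 51 53 52
f 52 53 54
f 52 54 48
f 53 45 55
f 53 55 54
f 54 55 56
f 54 56 48
f 55 45 57
f 55 57 56
f 56 57 58
f 56 58 48
f 57 45 59
f 57 59 58
f 58 59 60
f 58 60 48
f 59 45 61
f 59 61 60
f 60 61 62
f 60 62 48
f 61 45 63
f 61 63 62
f 62 63 64
f 62 64 48
f 63 45 65
f 63 65 64
f 64 65 66
f 64 66 48
f 65 45 67
f 65 67 66
f 66 67 68
f 66 68 48
f 67 45 69
f 67 69 68
f 68 69 70
f 68 70 48
f 69 45 71
f 69 71 70
f 70 71 72
f 70 72 48
f 71 45 73
f 71 73 72
f 72 73 74
f 72 74 48
f 73 45 75
f 73 75 74
f 74 75 76
f 74 76 48
f 75 45 77
f 75 77 76
f 76 77 78
f 76 78 48
f 77 45 46
f 77 46 78
f 78 46 47
f 78 47 48



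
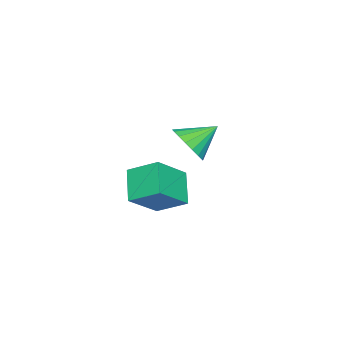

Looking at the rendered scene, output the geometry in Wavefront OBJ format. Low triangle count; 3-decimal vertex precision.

v -3.028 2.067 2.122
v -2.686 1.61 2.991
v -3.992 3.013 2.998
v -2.39 1.962 2.937
v -2.221 2.334 2.72
v -2.211 2.654 2.386
v -2.364 2.857 1.999
v -2.648 2.904 1.636
v -3.007 2.785 1.37
v -3.37 2.524 1.252
v -3.666 2.172 1.307
v -3.835 1.799 1.523
v -3.845 1.48 1.858
v -3.693 1.276 2.245
v -3.409 1.23 2.607
v -3.05 1.349 2.874
v 0.306 2.169 1.738
v 0.244 3.506 2.479
v 1.446 2.781 0.73
v 1.384 4.118 1.472
v 1.656 1.582 2.908
v 1.594 2.919 3.65
v 2.796 2.194 1.901
v 2.734 3.531 2.642
f 2 1 4
f 2 4 3
f 4 1 5
f 4 5 3
f 5 1 6
f 5 6 3
f 6 1 7
f 6 7 3
f 7 1 8
f 7 8 3
f 8 1 9
f 8 9 3
f 9 1 10
f 9 10 3
f 10 1 11
f 10 11 3
f 11 1 12
f 11 12 3
f 12 1 13
f 12 13 3
f 13 1 14
f 13 14 3
f 14 1 15
f 14 15 3
f 15 1 16
f 15 16 3
f 16 1 2
f 16 2 3
f 18 20 17
f 21 18 17
f 17 20 19
f 19 21 17
f 18 24 20
f 22 18 21
f 22 24 18
f 20 24 19
f 23 21 19
f 19 24 23
f 23 22 21
f 24 22 23



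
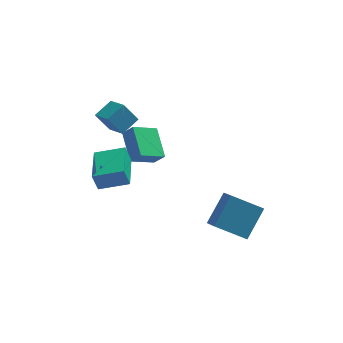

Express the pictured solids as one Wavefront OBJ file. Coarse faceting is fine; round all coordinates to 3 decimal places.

v 2.416 -1.497 -3.61
v 2.694 -2.5 -2.918
v 3.321 -0.339 -2.298
v 3.599 -1.342 -1.606
v 4.041 -1.698 -4.554
v 4.319 -2.701 -3.862
v 4.946 -0.54 -3.242
v 5.224 -1.543 -2.55
v -1.258 2.486 -2.089
v -1.601 4.127 -1.194
v -0.01 3.154 -2.835
v -0.353 4.795 -1.94
v -0.707 2.225 -1.4
v -1.05 3.866 -0.505
v 0.541 2.893 -2.146
v 0.198 4.534 -1.251
v -2.342 2.524 1.307
v -1.513 3.261 1.791
v -2.976 3.589 0.772
v -2.147 4.326 1.256
v -1.613 2.414 0.224
v -0.784 3.151 0.708
v -2.247 3.479 -0.311
v -1.418 4.216 0.173
v -2.918 -2.627 0.404
v -3.197 -2.625 1.395
v -2.79 -0.611 0.435
v -3.069 -0.609 1.426
v -1.391 -2.731 0.834
v -1.67 -2.729 1.825
v -1.263 -0.715 0.865
v -1.542 -0.713 1.856
f 2 4 1
f 5 2 1
f 1 4 3
f 3 5 1
f 2 8 4
f 6 2 5
f 6 8 2
f 4 8 3
f 7 5 3
f 3 8 7
f 7 6 5
f 8 6 7
f 10 12 9
f 13 10 9
f 9 12 11
f 11 13 9
f 10 16 12
f 14 10 13
f 14 16 10
f 12 16 11
f 15 13 11
f 11 16 15
f 15 14 13
f 16 14 15
f 18 20 17
f 21 18 17
f 17 20 19
f 19 21 17
f 18 24 20
f 22 18 21
f 22 24 18
f 20 24 19
f 23 21 19
f 19 24 23
f 23 22 21
f 24 22 23
f 26 28 25
f 29 26 25
f 25 28 27
f 27 29 25
f 26 32 28
f 30 26 29
f 30 32 26
f 28 32 27
f 31 29 27
f 27 32 31
f 31 30 29
f 32 30 31



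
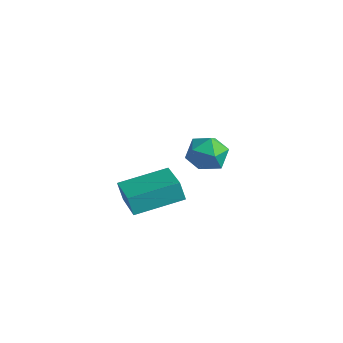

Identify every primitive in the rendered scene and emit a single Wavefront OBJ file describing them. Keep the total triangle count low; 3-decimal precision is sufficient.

v -1.497 -1.259 3.808
v -1.046 -0.581 3.646
v -0.574 -2.019 3.194
v -0.123 -1.341 3.032
v -0.2 -1.612 3.813
v -0.77 -1.142 4.193
v -0.85 -1.458 2.647
v -1.42 -0.988 3.027
v -0.646 -0.703 2.929
v -0.244 -0.799 3.65
v -1.376 -1.801 3.19
v -0.974 -1.897 3.911
v -4.964 -1.139 -1.815
v -5.278 -1.109 -1.048
v -3.947 0.571 -1.466
v -4.261 0.601 -0.698
v -3.559 -2.101 -1.202
v -3.873 -2.071 -0.434
v -2.542 -0.391 -0.852
v -2.856 -0.361 -0.085
f 1 12 6
f 1 6 2
f 1 2 8
f 1 8 11
f 1 11 12
f 2 6 10
f 6 12 5
f 12 11 3
f 11 8 7
f 8 2 9
f 4 10 5
f 4 5 3
f 4 3 7
f 4 7 9
f 4 9 10
f 5 10 6
f 3 5 12
f 7 3 11
f 9 7 8
f 10 9 2
f 14 16 13
f 17 14 13
f 13 16 15
f 15 17 13
f 14 20 16
f 18 14 17
f 18 20 14
f 16 20 15
f 19 17 15
f 15 20 19
f 19 18 17
f 20 18 19



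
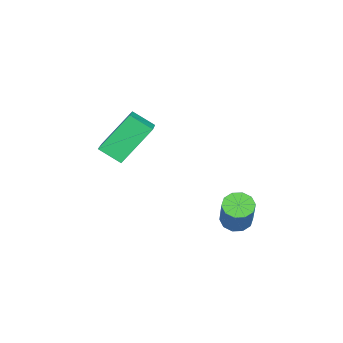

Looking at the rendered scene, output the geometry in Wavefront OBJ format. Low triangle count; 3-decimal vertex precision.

v 1.198 2.555 0.674
v 1.583 2.112 0.474
v 2.467 2.242 1.885
v 2.082 2.685 2.086
v 1.721 2.45 0.357
v 2.604 2.58 1.768
v 1.658 2.829 0.361
v 2.542 2.958 1.772
v 1.42 3.102 0.485
v 2.304 3.232 1.896
v 1.098 3.167 0.681
v 1.981 3.297 2.092
v 0.813 2.998 0.875
v 1.697 3.128 2.286
v 0.676 2.66 0.992
v 1.559 2.79 2.403
v 0.738 2.282 0.988
v 1.622 2.411 2.399
v 0.976 2.008 0.864
v 1.86 2.138 2.275
v 1.299 1.943 0.668
v 2.182 2.073 2.079
v -3.179 -0.952 2.751
v -3.405 -1.86 3.33
v -1.442 -0.825 3.627
v -1.667 -1.733 4.206
v -2.373 -2.067 1.314
v -2.598 -2.975 1.893
v -0.635 -1.94 2.19
v -0.861 -2.848 2.769
f 2 1 5
f 2 5 3
f 3 5 6
f 3 6 4
f 5 1 7
f 5 7 6
f 6 7 8
f 6 8 4
f 7 1 9
f 7 9 8
f 8 9 10
f 8 10 4
f 9 1 11
f 9 11 10
f 10 11 12
f 10 12 4
f 11 1 13
f 11 13 12
f 12 13 14
f 12 14 4
f 13 1 15
f 13 15 14
f 14 15 16
f 14 16 4
f 15 1 17
f 15 17 16
f 16 17 18
f 16 18 4
f 17 1 19
f 17 19 18
f 18 19 20
f 18 20 4
f 19 1 21
f 19 21 20
f 20 21 22
f 20 22 4
f 21 1 2
f 21 2 22
f 22 2 3
f 22 3 4
f 24 26 23
f 27 24 23
f 23 26 25
f 25 27 23
f 24 30 26
f 28 24 27
f 28 30 24
f 26 30 25
f 29 27 25
f 25 30 29
f 29 28 27
f 30 28 29



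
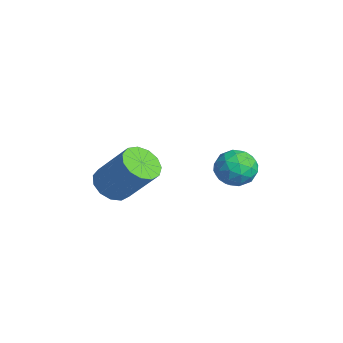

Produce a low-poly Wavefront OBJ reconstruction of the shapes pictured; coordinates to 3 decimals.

v -2.236 3.248 3.461
v -1.607 3.714 2.91
v -1.793 1.906 2.83
v -1.164 2.372 2.279
v -1.023 2.315 3.224
v -1.297 3.145 3.614
v -2.103 2.475 2.126
v -2.377 3.305 2.516
v -1.525 3.237 2.085
v -0.858 3.138 2.764
v -2.542 2.482 2.976
v -1.875 2.383 3.655
v -1.96 3.599 3.241
v -1.44 2.021 2.499
v -1.357 1.988 3.054
v -0.987 2.261 2.731
v -1.778 3.264 3.655
v -1.408 3.538 3.331
v -1.065 2.716 3.515
v -1.992 2.082 2.409
v -1.622 2.356 2.085
v -2.413 3.359 3.009
v -2.043 3.632 2.686
v -2.335 2.904 2.225
v -1.543 3.592 2.433
v -1.282 2.803 2.062
v -1.834 2.864 1.972
v -1.995 3.352 2.201
v -1.15 3.534 2.831
v -0.89 2.745 2.46
v -0.807 2.712 3.016
v -0.968 3.199 3.245
v -1.102 3.253 2.346
v -2.51 2.875 3.28
v -2.25 2.086 2.909
v -2.432 2.421 2.495
v -2.593 2.908 2.724
v -2.118 2.817 3.678
v -1.857 2.028 3.307
v -1.405 2.268 3.539
v -1.566 2.756 3.768
v -2.298 2.367 3.394
v -2.516 -2.052 2.381
v -2.108 -1.477 1.806
v -1.076 -0.553 3.463
v -1.484 -1.128 4.039
v -2.545 -1.25 1.952
v -1.512 -0.326 3.609
v -2.972 -1.278 2.234
v -1.939 -0.354 3.891
v -3.255 -1.552 2.563
v -2.222 -0.628 4.22
v -3.303 -1.984 2.834
v -2.27 -1.061 4.491
v -3.101 -2.438 2.962
v -2.069 -1.514 4.619
v -2.714 -2.77 2.905
v -1.682 -1.846 4.562
v -2.264 -2.873 2.682
v -1.231 -1.949 4.339
v -1.894 -2.716 2.364
v -0.861 -1.792 4.021
v -1.722 -2.348 2.051
v -0.689 -1.424 3.708
v -1.801 -1.886 1.843
v -0.769 -0.962 3.5
f 1 38 17
f 38 12 41
f 17 41 6
f 38 41 17
f 1 17 13
f 17 6 18
f 13 18 2
f 17 18 13
f 1 13 22
f 13 2 23
f 22 23 8
f 13 23 22
f 1 22 34
f 22 8 37
f 34 37 11
f 22 37 34
f 1 34 38
f 34 11 42
f 38 42 12
f 34 42 38
f 2 18 29
f 18 6 32
f 29 32 10
f 18 32 29
f 6 41 19
f 41 12 40
f 19 40 5
f 41 40 19
f 12 42 39
f 42 11 35
f 39 35 3
f 42 35 39
f 11 37 36
f 37 8 24
f 36 24 7
f 37 24 36
f 8 23 28
f 23 2 25
f 28 25 9
f 23 25 28
f 4 30 16
f 30 10 31
f 16 31 5
f 30 31 16
f 4 16 14
f 16 5 15
f 14 15 3
f 16 15 14
f 4 14 21
f 14 3 20
f 21 20 7
f 14 20 21
f 4 21 26
f 21 7 27
f 26 27 9
f 21 27 26
f 4 26 30
f 26 9 33
f 30 33 10
f 26 33 30
f 5 31 19
f 31 10 32
f 19 32 6
f 31 32 19
f 3 15 39
f 15 5 40
f 39 40 12
f 15 40 39
f 7 20 36
f 20 3 35
f 36 35 11
f 20 35 36
f 9 27 28
f 27 7 24
f 28 24 8
f 27 24 28
f 10 33 29
f 33 9 25
f 29 25 2
f 33 25 29
f 44 43 47
f 44 47 45
f 45 47 48
f 45 48 46
f 47 43 49
f 47 49 48
f 48 49 50
f 48 50 46
f 49 43 51
f 49 51 50
f 50 51 52
f 50 52 46
f 51 43 53
f 51 53 52
f 52 53 54
f 52 54 46
f 53 43 55
f 53 55 54
f 54 55 56
f 54 56 46
f 55 43 57
f 55 57 56
f 56 57 58
f 56 58 46
f 57 43 59
f 57 59 58
f 58 59 60
f 58 60 46
f 59 43 61
f 59 61 60
f 60 61 62
f 60 62 46
f 61 43 63
f 61 63 62
f 62 63 64
f 62 64 46
f 63 43 65
f 63 65 64
f 64 65 66
f 64 66 46
f 65 43 44
f 65 44 66
f 66 44 45
f 66 45 46



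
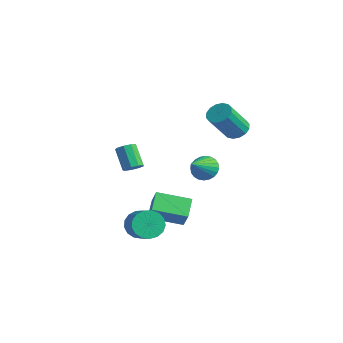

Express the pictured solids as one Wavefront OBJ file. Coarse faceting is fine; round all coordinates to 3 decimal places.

v -1.251 -0.32 -3.992
v -2.081 0.568 -3.258
v -0.012 1.268 -4.511
v -0.842 2.156 -3.776
v -0.518 -0.536 -2.904
v -1.348 0.352 -2.169
v 0.721 1.052 -3.422
v -0.109 1.94 -2.688
v 0.778 4.341 2.555
v 1.148 3.8 2.097
v 1.271 2.437 3.807
v 0.902 2.979 4.265
v 1.452 4.029 2.258
v 1.576 2.667 3.968
v 1.576 4.343 2.499
v 1.7 2.98 4.209
v 1.486 4.656 2.754
v 1.61 3.293 4.464
v 1.207 4.884 2.957
v 1.33 3.522 4.667
v 0.812 4.968 3.052
v 0.936 3.605 4.762
v 0.409 4.883 3.013
v 0.532 3.52 4.723
v 0.104 4.653 2.852
v 0.228 3.291 4.562
v -0.02 4.34 2.611
v 0.104 2.977 4.321
v 0.07 4.027 2.356
v 0.194 2.664 4.066
v 0.35 3.798 2.153
v 0.473 2.436 3.863
v 0.744 3.715 2.058
v 0.868 2.352 3.768
v 3.459 0.11 1.943
v 4.209 0.183 1.595
v 4.061 -1.25 2.957
v 4.237 0.383 1.848
v 4.146 0.543 2.115
v 3.95 0.636 2.356
v 3.68 0.649 2.533
v 3.376 0.58 2.621
v 3.085 0.439 2.606
v 2.85 0.248 2.49
v 2.709 0.037 2.29
v 2.681 -0.164 2.038
v 2.772 -0.323 1.77
v 2.967 -0.417 1.53
v 3.238 -0.43 1.352
v 3.542 -0.361 1.264
v 3.833 -0.22 1.279
v 4.067 -0.029 1.395
v 0.241 -1.817 -3.286
v 0.745 -1.59 -4.083
v 1.904 -1.877 -3.431
v 1.399 -2.103 -2.634
v 0.715 -1.188 -3.852
v 1.874 -1.475 -3.2
v 0.576 -0.93 -3.492
v 1.735 -1.217 -2.84
v 0.361 -0.875 -3.085
v 1.519 -1.162 -2.433
v 0.117 -1.036 -2.724
v 1.276 -1.323 -2.071
v -0.098 -1.376 -2.491
v 1.061 -1.662 -1.839
v -0.235 -1.816 -2.441
v 0.924 -2.103 -1.789
v -0.263 -2.257 -2.584
v 0.895 -2.544 -1.932
v -0.176 -2.597 -2.888
v 0.982 -2.884 -2.236
v 0.006 -2.758 -3.283
v 1.165 -3.045 -2.631
v 0.243 -2.703 -3.679
v 1.401 -2.99 -3.027
v 0.478 -2.446 -3.985
v 1.637 -2.732 -3.333
v 0.66 -2.044 -4.131
v 1.818 -2.331 -3.479
v -3.353 0.209 -1.052
v -2.867 0.226 -0.651
v -3.881 0.408 0.572
v -4.367 0.391 0.172
v -2.959 0.624 -0.787
v -3.974 0.806 0.436
v -3.236 0.828 -1.047
v -4.251 1.01 0.176
v -3.568 0.743 -1.309
v -4.582 0.924 -0.086
v -3.798 0.407 -1.451
v -4.813 0.589 -0.227
v -3.82 -0.021 -1.406
v -4.835 0.161 -0.182
v -3.624 -0.341 -1.195
v -4.638 -0.16 0.029
v -3.3 -0.404 -0.917
v -4.315 -0.222 0.306
v -3.001 -0.18 -0.703
v -4.016 0.002 0.521
f 2 4 1
f 5 2 1
f 1 4 3
f 3 5 1
f 2 8 4
f 6 2 5
f 6 8 2
f 4 8 3
f 7 5 3
f 3 8 7
f 7 6 5
f 8 6 7
f 10 9 13
f 10 13 11
f 11 13 14
f 11 14 12
f 13 9 15
f 13 15 14
f 14 15 16
f 14 16 12
f 15 9 17
f 15 17 16
f 16 17 18
f 16 18 12
f 17 9 19
f 17 19 18
f 18 19 20
f 18 20 12
f 19 9 21
f 19 21 20
f 20 21 22
f 20 22 12
f 21 9 23
f 21 23 22
f 22 23 24
f 22 24 12
f 23 9 25
f 23 25 24
f 24 25 26
f 24 26 12
f 25 9 27
f 25 27 26
f 26 27 28
f 26 28 12
f 27 9 29
f 27 29 28
f 28 29 30
f 28 30 12
f 29 9 31
f 29 31 30
f 30 31 32
f 30 32 12
f 31 9 33
f 31 33 32
f 32 33 34
f 32 34 12
f 33 9 10
f 33 10 34
f 34 10 11
f 34 11 12
f 36 35 38
f 36 38 37
f 38 35 39
f 38 39 37
f 39 35 40
f 39 40 37
f 40 35 41
f 40 41 37
f 41 35 42
f 41 42 37
f 42 35 43
f 42 43 37
f 43 35 44
f 43 44 37
f 44 35 45
f 44 45 37
f 45 35 46
f 45 46 37
f 46 35 47
f 46 47 37
f 47 35 48
f 47 48 37
f 48 35 49
f 48 49 37
f 49 35 50
f 49 50 37
f 50 35 51
f 50 51 37
f 51 35 52
f 51 52 37
f 52 35 36
f 52 36 37
f 54 53 57
f 54 57 55
f 55 57 58
f 55 58 56
f 57 53 59
f 57 59 58
f 58 59 60
f 58 60 56
f 59 53 61
f 59 61 60
f 60 61 62
f 60 62 56
f 61 53 63
f 61 63 62
f 62 63 64
f 62 64 56
f 63 53 65
f 63 65 64
f 64 65 66
f 64 66 56
f 65 53 67
f 65 67 66
f 66 67 68
f 66 68 56
f 67 53 69
f 67 69 68
f 68 69 70
f 68 70 56
f 69 53 71
f 69 71 70
f 70 71 72
f 70 72 56
f 71 53 73
f 71 73 72
f 72 73 74
f 72 74 56
f 73 53 75
f 73 75 74
f 74 75 76
f 74 76 56
f 75 53 77
f 75 77 76
f 76 77 78
f 76 78 56
f 77 53 79
f 77 79 78
f 78 79 80
f 78 80 56
f 79 53 54
f 79 54 80
f 80 54 55
f 80 55 56
f 82 81 85
f 82 85 83
f 83 85 86
f 83 86 84
f 85 81 87
f 85 87 86
f 86 87 88
f 86 88 84
f 87 81 89
f 87 89 88
f 88 89 90
f 88 90 84
f 89 81 91
f 89 91 90
f 90 91 92
f 90 92 84
f 91 81 93
f 91 93 92
f 92 93 94
f 92 94 84
f 93 81 95
f 93 95 94
f 94 95 96
f 94 96 84
f 95 81 97
f 95 97 96
f 96 97 98
f 96 98 84
f 97 81 99
f 97 99 98
f 98 99 100
f 98 100 84
f 99 81 82
f 99 82 100
f 100 82 83
f 100 83 84



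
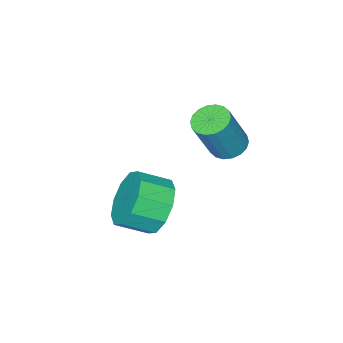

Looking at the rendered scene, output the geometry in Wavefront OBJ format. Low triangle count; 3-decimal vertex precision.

v 3.364 -1.69 -3.68
v 4.005 -1.562 -4.514
v 4.817 -2.242 -3.994
v 4.176 -2.37 -3.16
v 4.132 -1.083 -4.086
v 4.944 -1.763 -3.566
v 3.966 -0.836 -3.503
v 4.778 -1.515 -2.983
v 3.569 -0.915 -2.987
v 4.381 -1.595 -2.467
v 3.094 -1.29 -2.736
v 3.907 -1.97 -2.216
v 2.723 -1.818 -2.846
v 3.535 -2.498 -2.326
v 2.596 -2.297 -3.274
v 3.408 -2.977 -2.754
v 2.762 -2.545 -3.857
v 3.574 -3.224 -3.337
v 3.159 -2.465 -4.373
v 3.971 -3.145 -3.853
v 3.633 -2.09 -4.624
v 4.446 -2.77 -4.104
v 0.303 -1.681 -2.429
v 0.847 -1.962 -2.702
v 1.64 -2.02 -1.065
v 1.097 -1.739 -0.791
v 0.906 -1.671 -2.72
v 1.7 -1.729 -1.083
v 0.847 -1.381 -2.681
v 1.64 -1.439 -1.044
v 0.68 -1.151 -2.592
v 1.473 -1.209 -0.955
v 0.438 -1.026 -2.47
v 1.231 -1.084 -0.833
v 0.169 -1.03 -2.341
v 0.963 -1.089 -0.703
v -0.072 -1.164 -2.228
v 0.721 -1.222 -0.591
v -0.24 -1.4 -2.155
v 0.553 -1.458 -0.518
v -0.3 -1.691 -2.137
v 0.494 -1.749 -0.5
v -0.24 -1.981 -2.176
v 0.553 -2.039 -0.539
v -0.073 -2.211 -2.265
v 0.72 -2.269 -0.628
v 0.169 -2.336 -2.387
v 0.962 -2.394 -0.75
v 0.437 -2.331 -2.517
v 1.231 -2.39 -0.879
v 0.679 -2.198 -2.629
v 1.472 -2.256 -0.992
f 2 1 5
f 2 5 3
f 3 5 6
f 3 6 4
f 5 1 7
f 5 7 6
f 6 7 8
f 6 8 4
f 7 1 9
f 7 9 8
f 8 9 10
f 8 10 4
f 9 1 11
f 9 11 10
f 10 11 12
f 10 12 4
f 11 1 13
f 11 13 12
f 12 13 14
f 12 14 4
f 13 1 15
f 13 15 14
f 14 15 16
f 14 16 4
f 15 1 17
f 15 17 16
f 16 17 18
f 16 18 4
f 17 1 19
f 17 19 18
f 18 19 20
f 18 20 4
f 19 1 21
f 19 21 20
f 20 21 22
f 20 22 4
f 21 1 2
f 21 2 22
f 22 2 3
f 22 3 4
f 24 23 27
f 24 27 25
f 25 27 28
f 25 28 26
f 27 23 29
f 27 29 28
f 28 29 30
f 28 30 26
f 29 23 31
f 29 31 30
f 30 31 32
f 30 32 26
f 31 23 33
f 31 33 32
f 32 33 34
f 32 34 26
f 33 23 35
f 33 35 34
f 34 35 36
f 34 36 26
f 35 23 37
f 35 37 36
f 36 37 38
f 36 38 26
f 37 23 39
f 37 39 38
f 38 39 40
f 38 40 26
f 39 23 41
f 39 41 40
f 40 41 42
f 40 42 26
f 41 23 43
f 41 43 42
f 42 43 44
f 42 44 26
f 43 23 45
f 43 45 44
f 44 45 46
f 44 46 26
f 45 23 47
f 45 47 46
f 46 47 48
f 46 48 26
f 47 23 49
f 47 49 48
f 48 49 50
f 48 50 26
f 49 23 51
f 49 51 50
f 50 51 52
f 50 52 26
f 51 23 24
f 51 24 52
f 52 24 25
f 52 25 26



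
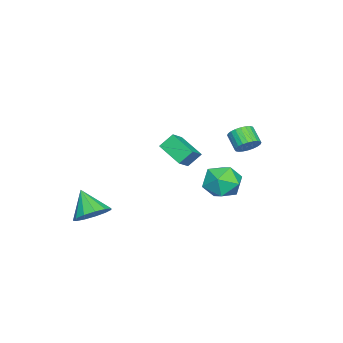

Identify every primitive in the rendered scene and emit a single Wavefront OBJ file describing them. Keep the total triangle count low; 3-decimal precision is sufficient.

v 2.152 -2.458 -3.266
v 2.78 -2.074 -2.634
v 1.488 -3.302 -2.094
v 2.345 -1.742 -2.641
v 1.85 -1.637 -2.847
v 1.45 -1.794 -3.186
v 1.274 -2.161 -3.55
v 1.376 -2.622 -3.824
v 1.725 -3.032 -3.921
v 2.209 -3.259 -3.81
v 2.676 -3.232 -3.526
v 2.976 -2.96 -3.16
v 3.015 -2.528 -2.827
v -3.825 0.917 -1.634
v -4.529 -0.346 -0.999
v -2.99 0.742 -1.057
v -3.694 -0.522 -0.422
v -3.446 0.342 -2.358
v -4.15 -0.922 -1.723
v -2.611 0.166 -1.781
v -3.315 -1.097 -1.146
v -1.824 3.586 -1.691
v -1.187 3.52 -2.577
v -1.073 2.12 -1.043
v -0.436 2.054 -1.929
v -0.285 2.86 -1.205
v -0.749 3.766 -1.606
v -1.511 1.874 -2.014
v -1.975 2.78 -2.415
v -0.994 2.462 -2.777
v -0.236 3.071 -2.277
v -2.024 2.569 -1.343
v -1.266 3.178 -0.843
v -1.12 4.066 0.791
v -0.596 3.969 1.179
v -1.155 3.417 1.798
v -1.68 3.514 1.409
v -0.695 4.184 1.281
v -1.254 3.632 1.9
v -0.859 4.381 1.308
v -1.418 3.829 1.927
v -1.062 4.53 1.257
v -1.622 3.977 1.875
v -1.275 4.608 1.135
v -1.834 4.056 1.753
v -1.464 4.604 0.96
v -2.023 4.051 1.578
v -1.601 4.517 0.759
v -2.16 3.965 1.378
v -1.665 4.363 0.564
v -2.224 3.81 1.182
v -1.645 4.163 0.402
v -2.204 3.611 1.021
v -1.546 3.948 0.3
v -2.105 3.396 0.919
v -1.382 3.751 0.273
v -1.941 3.199 0.892
v -1.178 3.603 0.325
v -1.738 3.05 0.943
v -0.966 3.524 0.447
v -1.525 2.972 1.065
v -0.777 3.529 0.622
v -1.336 2.976 1.24
v -0.64 3.615 0.822
v -1.199 3.063 1.441
v -0.576 3.77 1.018
v -1.135 3.217 1.636
f 2 1 4
f 2 4 3
f 4 1 5
f 4 5 3
f 5 1 6
f 5 6 3
f 6 1 7
f 6 7 3
f 7 1 8
f 7 8 3
f 8 1 9
f 8 9 3
f 9 1 10
f 9 10 3
f 10 1 11
f 10 11 3
f 11 1 12
f 11 12 3
f 12 1 13
f 12 13 3
f 13 1 2
f 13 2 3
f 15 17 14
f 18 15 14
f 14 17 16
f 16 18 14
f 15 21 17
f 19 15 18
f 19 21 15
f 17 21 16
f 20 18 16
f 16 21 20
f 20 19 18
f 21 19 20
f 22 33 27
f 22 27 23
f 22 23 29
f 22 29 32
f 22 32 33
f 23 27 31
f 27 33 26
f 33 32 24
f 32 29 28
f 29 23 30
f 25 31 26
f 25 26 24
f 25 24 28
f 25 28 30
f 25 30 31
f 26 31 27
f 24 26 33
f 28 24 32
f 30 28 29
f 31 30 23
f 35 34 38
f 35 38 36
f 36 38 39
f 36 39 37
f 38 34 40
f 38 40 39
f 39 40 41
f 39 41 37
f 40 34 42
f 40 42 41
f 41 42 43
f 41 43 37
f 42 34 44
f 42 44 43
f 43 44 45
f 43 45 37
f 44 34 46
f 44 46 45
f 45 46 47
f 45 47 37
f 46 34 48
f 46 48 47
f 47 48 49
f 47 49 37
f 48 34 50
f 48 50 49
f 49 50 51
f 49 51 37
f 50 34 52
f 50 52 51
f 51 52 53
f 51 53 37
f 52 34 54
f 52 54 53
f 53 54 55
f 53 55 37
f 54 34 56
f 54 56 55
f 55 56 57
f 55 57 37
f 56 34 58
f 56 58 57
f 57 58 59
f 57 59 37
f 58 34 60
f 58 60 59
f 59 60 61
f 59 61 37
f 60 34 62
f 60 62 61
f 61 62 63
f 61 63 37
f 62 34 64
f 62 64 63
f 63 64 65
f 63 65 37
f 64 34 66
f 64 66 65
f 65 66 67
f 65 67 37
f 66 34 35
f 66 35 67
f 67 35 36
f 67 36 37



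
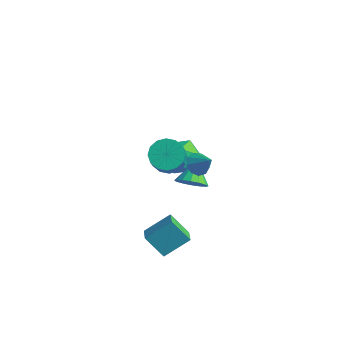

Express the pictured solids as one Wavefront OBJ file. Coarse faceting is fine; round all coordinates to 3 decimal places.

v 1.142 -0.484 1.391
v 1.556 -0.947 1.007
v 2.058 -0.476 2.369
v 1.675 -0.475 0.892
v 1.544 -0.008 1.01
v 1.226 0.237 1.307
v 0.868 0.144 1.643
v 0.638 -0.242 1.861
v 0.644 -0.741 1.859
v 0.883 -1.12 1.638
v 1.243 -1.201 1.302
v 0.63 -4.276 -1.832
v 1.387 -3.029 -0.864
v 1.629 -3.947 -3.037
v 2.386 -2.7 -2.07
v 1.254 -4.92 -1.49
v 2.011 -3.673 -0.523
v 2.253 -4.591 -2.696
v 3.01 -3.344 -1.728
v 0.575 -0.334 -0.825
v 1.434 -0.163 -0.512
v 0.025 0.794 0.065
v 1.384 0.118 -0.899
v 1.118 0.279 -1.267
v 0.706 0.274 -1.516
v 0.259 0.107 -1.58
v -0.103 -0.178 -1.442
v -0.283 -0.506 -1.139
v -0.234 -0.787 -0.752
v 0.033 -0.947 -0.384
v 0.445 -0.943 -0.135
v 0.891 -0.776 -0.07
v 1.254 -0.491 -0.209
v -2.918 3.789 -2.447
v -1.815 3.306 -2.748
v -3.805 2.614 -3.812
v -2.702 2.131 -4.113
v -3.207 1.883 -3.007
v -2.659 2.61 -2.163
v -2.961 3.31 -4.397
v -2.413 4.037 -3.553
v -1.842 3.01 -3.953
v -1.994 2.128 -3.094
v -3.626 3.792 -3.466
v -3.778 2.91 -2.607
v 0.45 -2.035 2.733
v 1.205 -1.43 2.801
v 1.725 -2.219 4.055
v 0.97 -2.825 3.987
v 0.845 -1.221 3.082
v 1.365 -2.01 4.336
v 0.379 -1.23 3.27
v 0.9 -2.02 4.523
v -0.068 -1.455 3.313
v 0.453 -2.245 4.567
v -0.376 -1.836 3.202
v 0.145 -2.625 4.455
v -0.463 -2.27 2.965
v 0.058 -3.059 4.218
v -0.305 -2.641 2.665
v 0.215 -3.43 3.919
v 0.055 -2.85 2.384
v 0.575 -3.639 3.638
v 0.52 -2.84 2.197
v 1.041 -3.63 3.45
v 0.967 -2.615 2.153
v 1.488 -3.405 3.407
v 1.275 -2.235 2.265
v 1.796 -3.024 3.518
v 1.362 -1.801 2.502
v 1.883 -2.59 3.755
f 2 1 4
f 2 4 3
f 4 1 5
f 4 5 3
f 5 1 6
f 5 6 3
f 6 1 7
f 6 7 3
f 7 1 8
f 7 8 3
f 8 1 9
f 8 9 3
f 9 1 10
f 9 10 3
f 10 1 11
f 10 11 3
f 11 1 2
f 11 2 3
f 13 15 12
f 16 13 12
f 12 15 14
f 14 16 12
f 13 19 15
f 17 13 16
f 17 19 13
f 15 19 14
f 18 16 14
f 14 19 18
f 18 17 16
f 19 17 18
f 21 20 23
f 21 23 22
f 23 20 24
f 23 24 22
f 24 20 25
f 24 25 22
f 25 20 26
f 25 26 22
f 26 20 27
f 26 27 22
f 27 20 28
f 27 28 22
f 28 20 29
f 28 29 22
f 29 20 30
f 29 30 22
f 30 20 31
f 30 31 22
f 31 20 32
f 31 32 22
f 32 20 33
f 32 33 22
f 33 20 21
f 33 21 22
f 34 45 39
f 34 39 35
f 34 35 41
f 34 41 44
f 34 44 45
f 35 39 43
f 39 45 38
f 45 44 36
f 44 41 40
f 41 35 42
f 37 43 38
f 37 38 36
f 37 36 40
f 37 40 42
f 37 42 43
f 38 43 39
f 36 38 45
f 40 36 44
f 42 40 41
f 43 42 35
f 47 46 50
f 47 50 48
f 48 50 51
f 48 51 49
f 50 46 52
f 50 52 51
f 51 52 53
f 51 53 49
f 52 46 54
f 52 54 53
f 53 54 55
f 53 55 49
f 54 46 56
f 54 56 55
f 55 56 57
f 55 57 49
f 56 46 58
f 56 58 57
f 57 58 59
f 57 59 49
f 58 46 60
f 58 60 59
f 59 60 61
f 59 61 49
f 60 46 62
f 60 62 61
f 61 62 63
f 61 63 49
f 62 46 64
f 62 64 63
f 63 64 65
f 63 65 49
f 64 46 66
f 64 66 65
f 65 66 67
f 65 67 49
f 66 46 68
f 66 68 67
f 67 68 69
f 67 69 49
f 68 46 70
f 68 70 69
f 69 70 71
f 69 71 49
f 70 46 47
f 70 47 71
f 71 47 48
f 71 48 49

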